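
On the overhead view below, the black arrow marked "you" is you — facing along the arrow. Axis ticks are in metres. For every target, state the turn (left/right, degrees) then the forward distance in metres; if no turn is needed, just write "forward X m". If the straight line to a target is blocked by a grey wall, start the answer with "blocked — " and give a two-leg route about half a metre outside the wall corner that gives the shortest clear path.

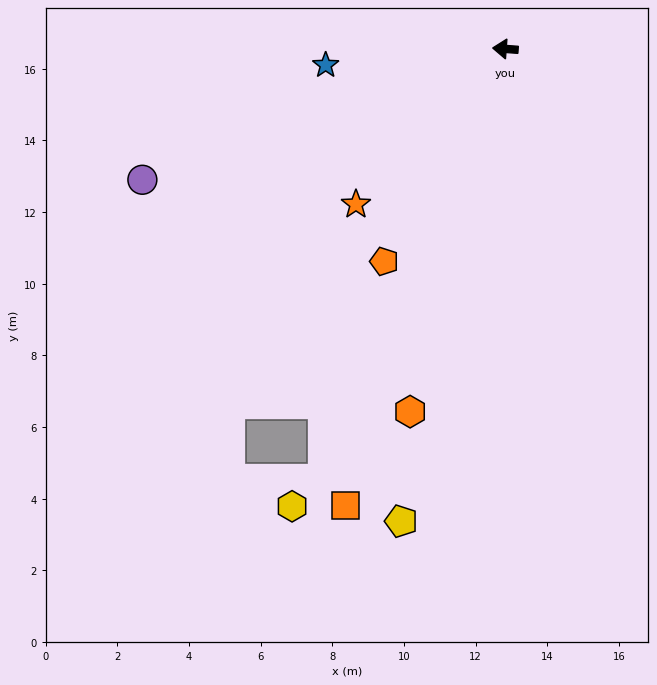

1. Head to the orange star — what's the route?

turn left 50°, forward 6.0 m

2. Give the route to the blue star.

turn left 9°, forward 5.0 m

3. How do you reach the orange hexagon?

turn left 79°, forward 10.5 m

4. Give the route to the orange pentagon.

turn left 64°, forward 6.8 m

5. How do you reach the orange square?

turn left 75°, forward 13.5 m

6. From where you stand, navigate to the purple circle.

turn left 24°, forward 10.8 m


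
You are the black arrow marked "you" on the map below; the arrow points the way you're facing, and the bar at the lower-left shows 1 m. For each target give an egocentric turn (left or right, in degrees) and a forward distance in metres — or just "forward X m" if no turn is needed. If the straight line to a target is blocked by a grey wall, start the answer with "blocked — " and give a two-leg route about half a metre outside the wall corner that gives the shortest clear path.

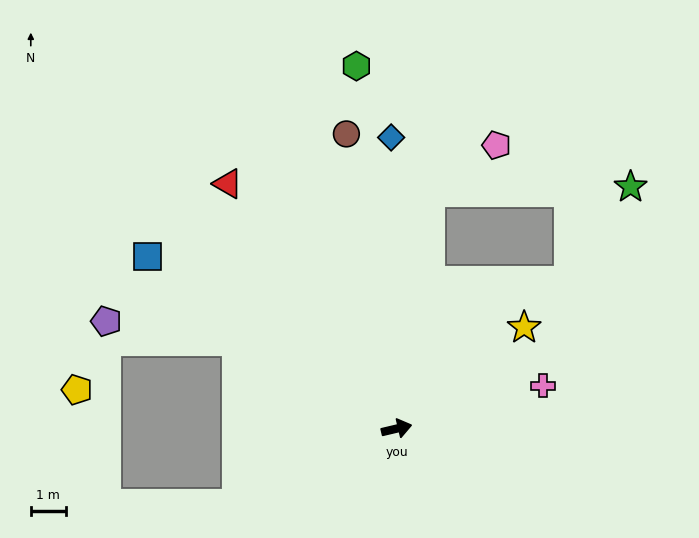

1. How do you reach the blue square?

turn left 132°, forward 8.7 m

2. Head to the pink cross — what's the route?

turn left 3°, forward 4.4 m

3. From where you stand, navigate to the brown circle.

turn left 86°, forward 8.6 m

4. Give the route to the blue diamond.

turn left 78°, forward 8.4 m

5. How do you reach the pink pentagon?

blocked — turn left 68°, forward 6.8 m, then turn right 46°, forward 2.3 m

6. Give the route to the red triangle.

turn left 111°, forward 8.5 m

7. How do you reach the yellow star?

turn left 25°, forward 4.7 m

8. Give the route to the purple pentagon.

blocked — turn left 138°, forward 5.2 m, then turn left 20°, forward 3.8 m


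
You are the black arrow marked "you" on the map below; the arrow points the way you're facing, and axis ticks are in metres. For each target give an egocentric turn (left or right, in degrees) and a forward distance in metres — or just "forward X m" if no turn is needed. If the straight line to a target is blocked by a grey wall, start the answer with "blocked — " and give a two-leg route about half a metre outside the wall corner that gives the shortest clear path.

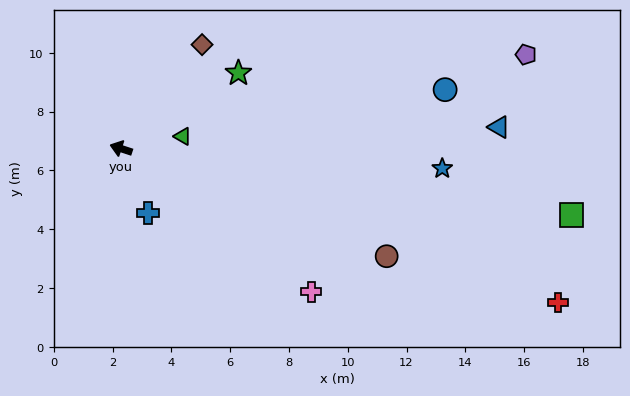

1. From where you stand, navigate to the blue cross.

turn left 131°, forward 2.4 m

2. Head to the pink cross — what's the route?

turn left 161°, forward 8.1 m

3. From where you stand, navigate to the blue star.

turn right 165°, forward 10.9 m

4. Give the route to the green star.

turn right 129°, forward 4.7 m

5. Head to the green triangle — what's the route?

turn right 151°, forward 2.1 m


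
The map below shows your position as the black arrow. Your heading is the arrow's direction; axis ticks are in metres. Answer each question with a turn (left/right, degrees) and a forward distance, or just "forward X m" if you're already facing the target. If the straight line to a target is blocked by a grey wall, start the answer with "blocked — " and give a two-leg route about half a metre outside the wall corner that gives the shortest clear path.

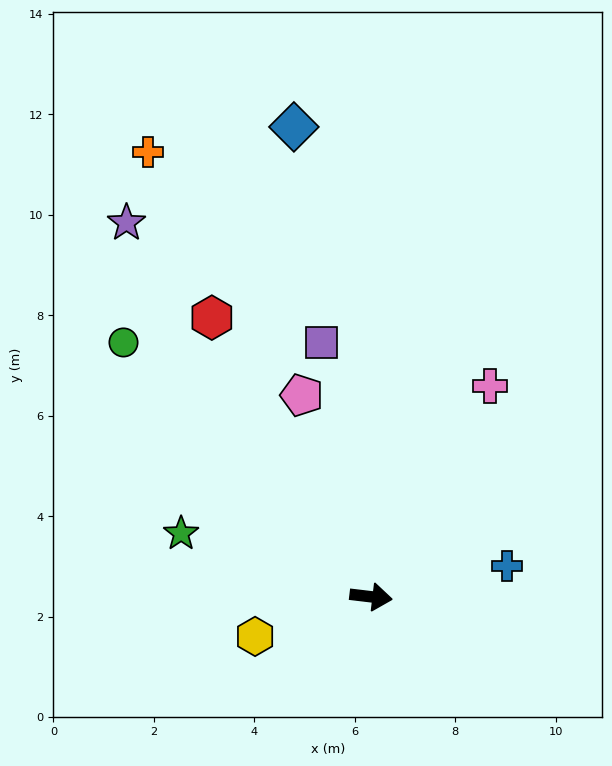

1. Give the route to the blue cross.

turn left 20°, forward 2.8 m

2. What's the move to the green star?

turn left 168°, forward 4.0 m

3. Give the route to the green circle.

turn left 141°, forward 7.1 m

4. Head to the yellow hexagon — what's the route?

turn right 154°, forward 2.4 m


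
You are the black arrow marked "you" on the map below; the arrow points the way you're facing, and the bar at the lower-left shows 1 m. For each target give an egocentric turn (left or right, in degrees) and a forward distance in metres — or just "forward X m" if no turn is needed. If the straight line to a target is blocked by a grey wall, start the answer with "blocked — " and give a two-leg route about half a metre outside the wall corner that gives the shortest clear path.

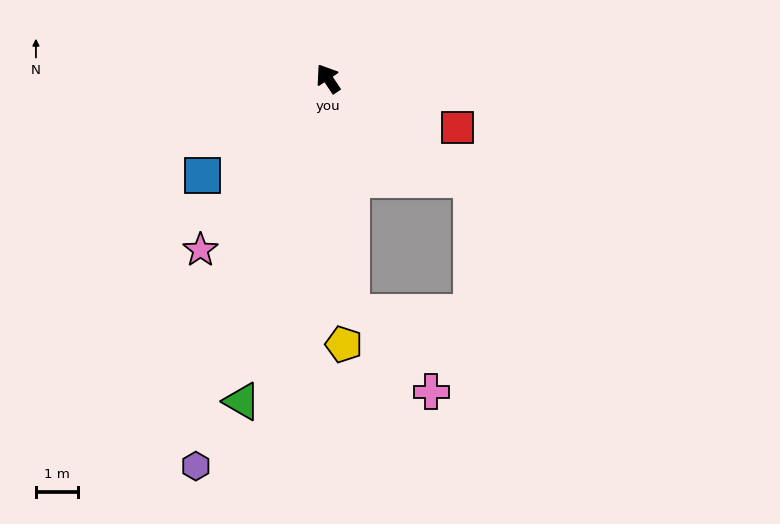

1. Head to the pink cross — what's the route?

blocked — turn left 152°, forward 5.6 m, then turn left 39°, forward 2.7 m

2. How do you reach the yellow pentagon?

turn left 150°, forward 6.3 m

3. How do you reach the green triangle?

turn left 131°, forward 7.9 m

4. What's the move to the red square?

turn right 145°, forward 3.3 m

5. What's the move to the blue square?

turn left 94°, forward 3.8 m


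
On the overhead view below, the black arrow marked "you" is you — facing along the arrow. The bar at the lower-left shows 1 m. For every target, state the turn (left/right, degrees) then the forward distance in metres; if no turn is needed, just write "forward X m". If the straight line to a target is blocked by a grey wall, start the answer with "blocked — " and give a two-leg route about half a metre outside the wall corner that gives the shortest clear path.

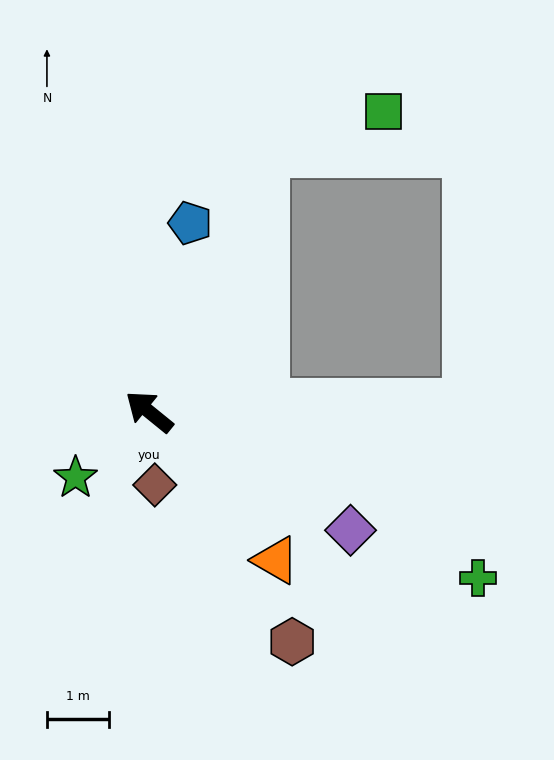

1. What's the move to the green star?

turn left 81°, forward 1.6 m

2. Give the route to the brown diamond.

turn left 133°, forward 1.2 m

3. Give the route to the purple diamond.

turn right 171°, forward 3.8 m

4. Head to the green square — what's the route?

blocked — turn right 75°, forward 4.6 m, then turn right 48°, forward 2.1 m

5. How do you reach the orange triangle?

turn left 170°, forward 3.2 m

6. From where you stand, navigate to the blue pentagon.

turn right 63°, forward 3.1 m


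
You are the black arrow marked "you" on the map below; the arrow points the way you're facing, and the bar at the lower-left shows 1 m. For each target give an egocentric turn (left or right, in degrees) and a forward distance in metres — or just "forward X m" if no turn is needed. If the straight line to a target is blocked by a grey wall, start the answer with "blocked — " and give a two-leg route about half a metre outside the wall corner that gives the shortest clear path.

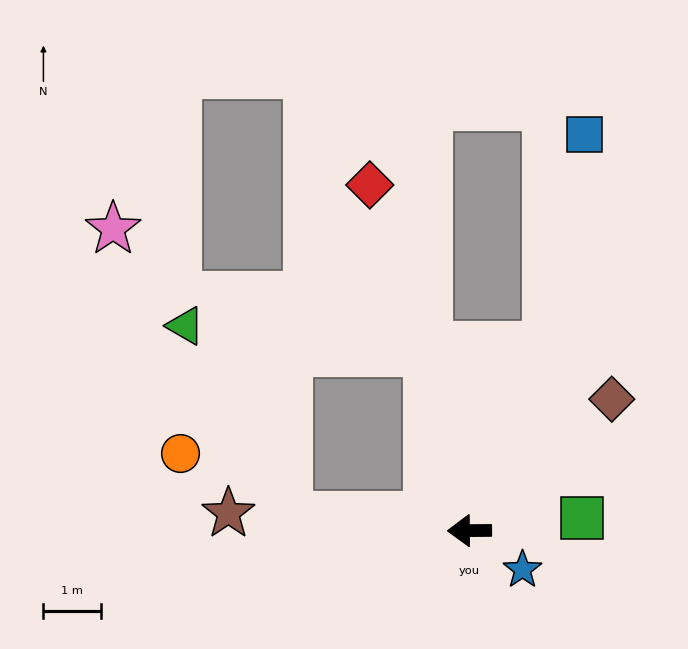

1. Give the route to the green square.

turn right 174°, forward 2.0 m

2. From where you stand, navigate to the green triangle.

blocked — turn right 5°, forward 3.2 m, then turn right 57°, forward 3.8 m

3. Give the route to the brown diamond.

turn right 138°, forward 3.4 m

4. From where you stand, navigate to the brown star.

turn right 5°, forward 4.2 m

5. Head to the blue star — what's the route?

turn left 143°, forward 1.2 m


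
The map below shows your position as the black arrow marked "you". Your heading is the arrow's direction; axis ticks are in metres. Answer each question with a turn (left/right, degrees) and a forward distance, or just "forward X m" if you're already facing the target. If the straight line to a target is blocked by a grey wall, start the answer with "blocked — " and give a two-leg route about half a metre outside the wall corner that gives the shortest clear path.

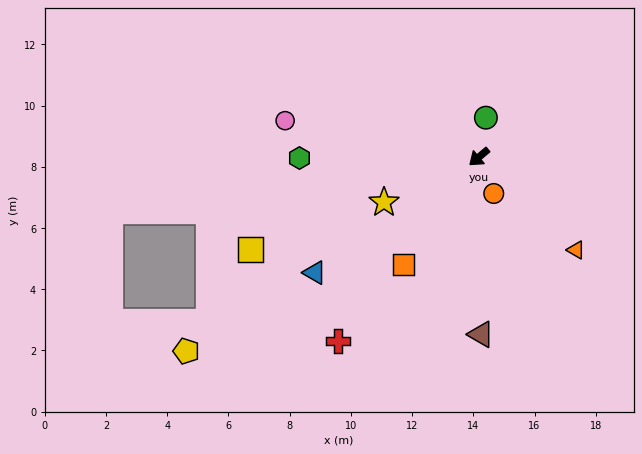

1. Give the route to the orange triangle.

turn left 96°, forward 4.4 m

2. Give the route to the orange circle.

turn left 72°, forward 1.3 m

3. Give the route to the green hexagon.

turn right 40°, forward 5.9 m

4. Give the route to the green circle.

turn right 140°, forward 1.3 m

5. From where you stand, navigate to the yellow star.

turn right 15°, forward 3.4 m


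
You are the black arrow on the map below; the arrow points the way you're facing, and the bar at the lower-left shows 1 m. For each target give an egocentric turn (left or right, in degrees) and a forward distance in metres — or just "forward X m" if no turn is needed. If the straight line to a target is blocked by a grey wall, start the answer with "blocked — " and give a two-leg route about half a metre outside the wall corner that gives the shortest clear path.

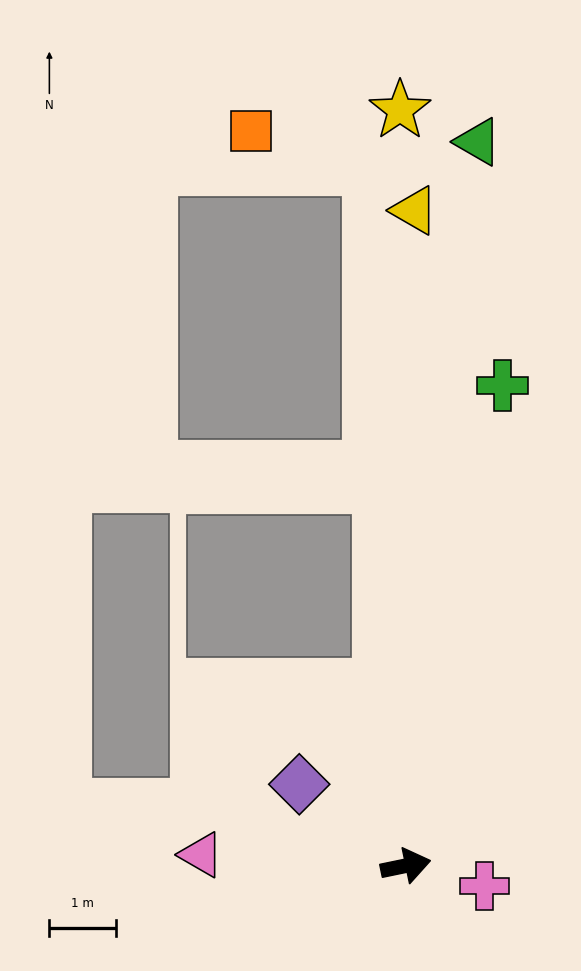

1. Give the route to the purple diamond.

turn left 131°, forward 2.0 m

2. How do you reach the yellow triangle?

turn left 78°, forward 9.9 m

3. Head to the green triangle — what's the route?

turn left 73°, forward 10.9 m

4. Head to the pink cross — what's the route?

turn right 26°, forward 1.2 m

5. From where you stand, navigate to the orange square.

blocked — turn left 81°, forward 10.5 m, then turn left 70°, forward 1.9 m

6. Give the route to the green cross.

turn left 67°, forward 7.4 m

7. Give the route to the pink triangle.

turn left 165°, forward 3.1 m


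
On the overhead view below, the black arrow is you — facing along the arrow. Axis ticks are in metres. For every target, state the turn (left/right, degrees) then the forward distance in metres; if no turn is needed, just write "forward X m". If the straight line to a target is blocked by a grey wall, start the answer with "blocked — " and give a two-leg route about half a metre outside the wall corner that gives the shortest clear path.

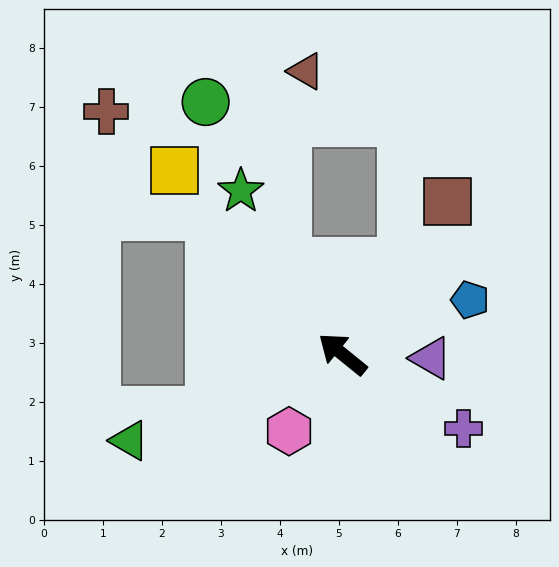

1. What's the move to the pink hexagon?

turn left 94°, forward 1.6 m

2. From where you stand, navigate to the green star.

turn right 19°, forward 3.3 m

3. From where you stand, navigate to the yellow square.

turn right 8°, forward 4.2 m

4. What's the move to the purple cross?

turn right 173°, forward 2.4 m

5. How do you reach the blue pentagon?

turn right 118°, forward 2.4 m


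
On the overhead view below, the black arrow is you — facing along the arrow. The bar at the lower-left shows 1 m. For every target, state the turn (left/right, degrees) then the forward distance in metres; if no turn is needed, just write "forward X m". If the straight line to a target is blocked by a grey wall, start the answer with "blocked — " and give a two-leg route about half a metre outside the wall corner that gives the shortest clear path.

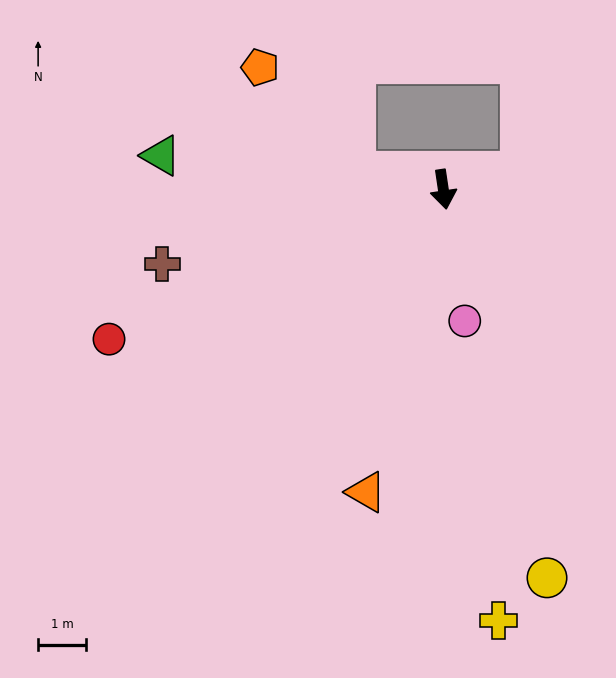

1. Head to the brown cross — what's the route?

turn right 84°, forward 6.1 m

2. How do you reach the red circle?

turn right 74°, forward 7.7 m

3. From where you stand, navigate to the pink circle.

forward 2.8 m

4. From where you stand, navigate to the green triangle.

turn right 105°, forward 5.9 m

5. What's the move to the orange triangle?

turn right 23°, forward 6.5 m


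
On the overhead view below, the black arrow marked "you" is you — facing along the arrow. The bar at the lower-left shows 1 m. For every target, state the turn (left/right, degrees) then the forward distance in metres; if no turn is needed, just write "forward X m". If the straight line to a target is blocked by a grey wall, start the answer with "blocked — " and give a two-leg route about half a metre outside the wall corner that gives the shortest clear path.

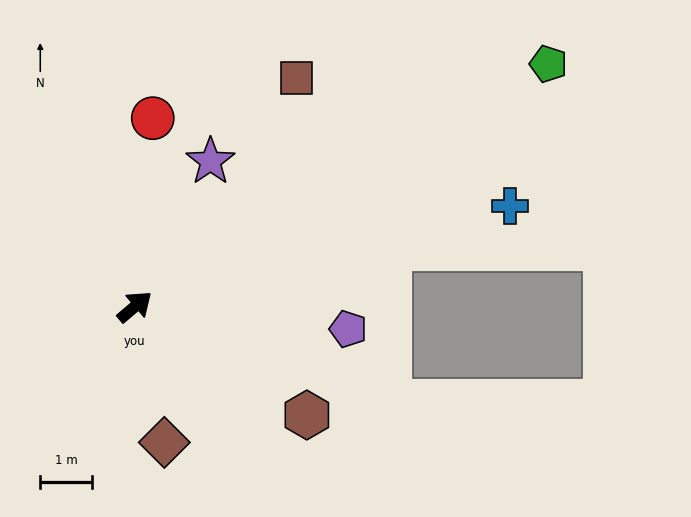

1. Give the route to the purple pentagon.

turn right 46°, forward 4.2 m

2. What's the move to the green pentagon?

turn right 10°, forward 9.3 m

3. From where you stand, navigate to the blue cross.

turn right 25°, forward 7.5 m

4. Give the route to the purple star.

turn left 22°, forward 3.2 m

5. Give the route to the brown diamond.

turn right 118°, forward 2.7 m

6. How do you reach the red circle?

turn left 44°, forward 3.7 m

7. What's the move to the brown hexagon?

turn right 73°, forward 3.9 m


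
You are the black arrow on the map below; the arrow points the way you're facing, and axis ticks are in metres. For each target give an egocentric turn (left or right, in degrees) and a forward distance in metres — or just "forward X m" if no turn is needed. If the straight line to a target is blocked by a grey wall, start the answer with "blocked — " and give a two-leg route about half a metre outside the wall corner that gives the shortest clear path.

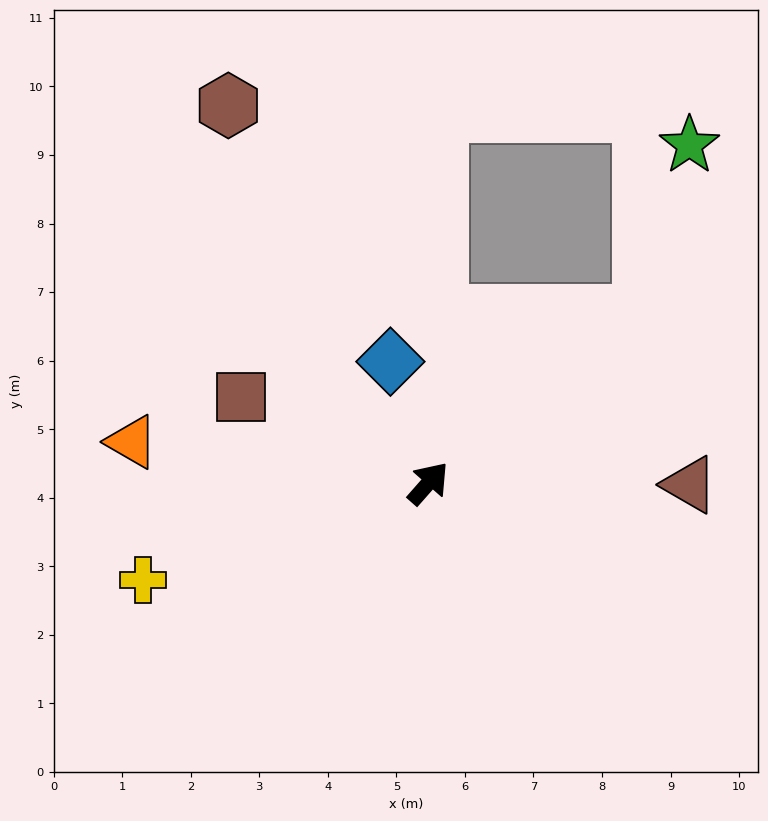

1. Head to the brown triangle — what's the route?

turn right 49°, forward 3.8 m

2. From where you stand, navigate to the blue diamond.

turn left 59°, forward 1.9 m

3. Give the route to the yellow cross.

turn left 150°, forward 4.4 m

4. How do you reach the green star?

blocked — turn right 10°, forward 4.0 m, then turn left 35°, forward 2.6 m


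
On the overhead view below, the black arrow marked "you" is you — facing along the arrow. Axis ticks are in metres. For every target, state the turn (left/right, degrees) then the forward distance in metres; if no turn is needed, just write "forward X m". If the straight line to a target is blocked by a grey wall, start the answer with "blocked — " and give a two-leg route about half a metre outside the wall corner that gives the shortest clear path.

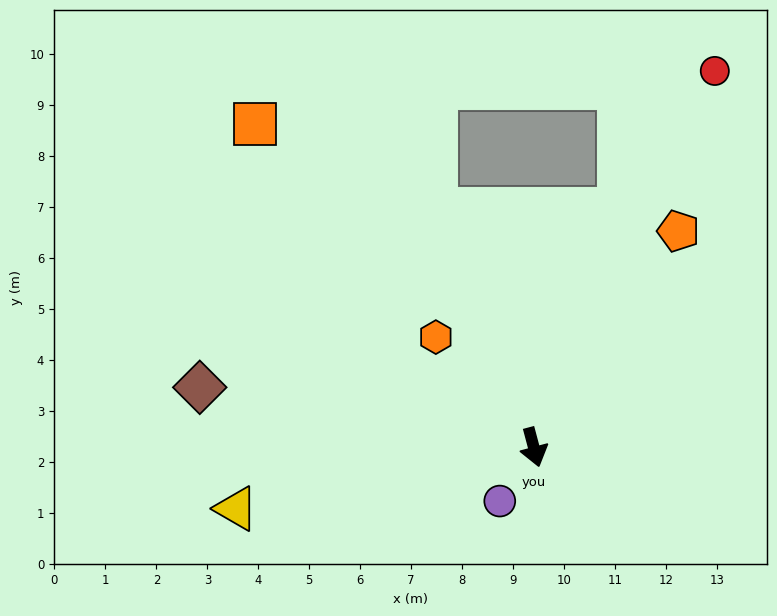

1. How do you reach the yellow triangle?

turn right 93°, forward 6.0 m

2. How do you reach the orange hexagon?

turn right 153°, forward 2.9 m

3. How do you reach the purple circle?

turn right 47°, forward 1.2 m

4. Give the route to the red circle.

turn left 139°, forward 8.2 m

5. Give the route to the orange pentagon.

turn left 131°, forward 5.1 m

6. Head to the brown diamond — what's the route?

turn right 115°, forward 6.7 m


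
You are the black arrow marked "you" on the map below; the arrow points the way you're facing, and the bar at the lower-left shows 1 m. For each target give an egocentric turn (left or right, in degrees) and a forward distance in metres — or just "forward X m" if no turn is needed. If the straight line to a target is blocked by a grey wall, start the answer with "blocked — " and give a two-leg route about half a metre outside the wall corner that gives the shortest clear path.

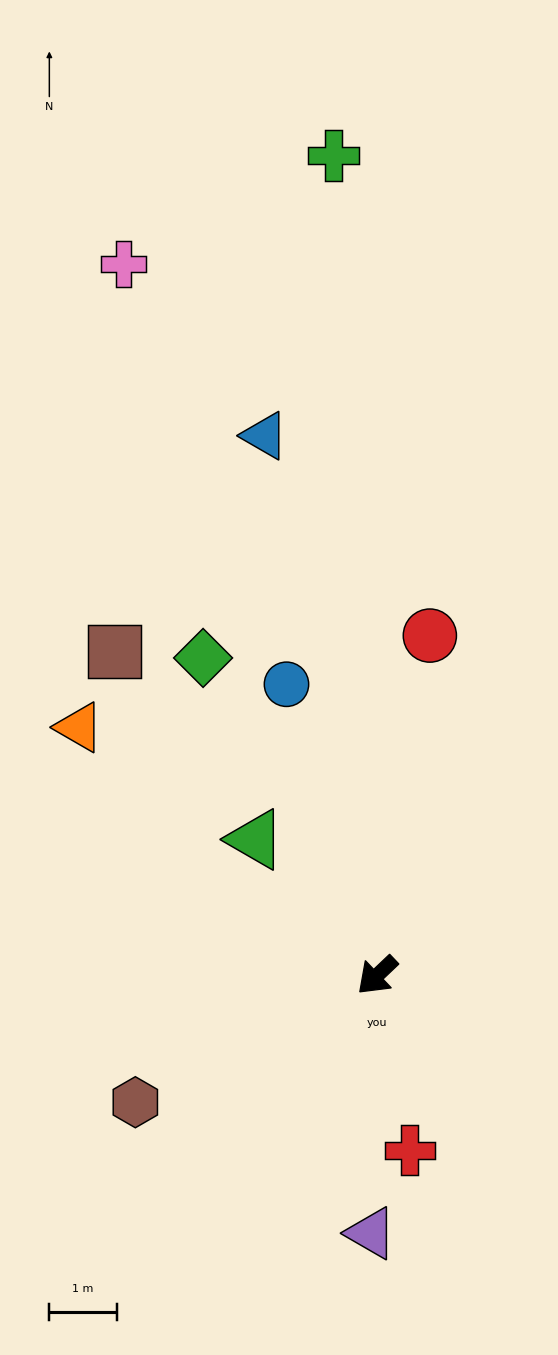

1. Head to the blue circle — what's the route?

turn right 116°, forward 4.5 m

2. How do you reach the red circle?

turn right 142°, forward 5.1 m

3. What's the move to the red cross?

turn left 57°, forward 2.6 m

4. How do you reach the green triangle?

turn right 92°, forward 2.7 m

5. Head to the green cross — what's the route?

turn right 131°, forward 12.2 m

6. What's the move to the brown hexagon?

turn right 16°, forward 4.1 m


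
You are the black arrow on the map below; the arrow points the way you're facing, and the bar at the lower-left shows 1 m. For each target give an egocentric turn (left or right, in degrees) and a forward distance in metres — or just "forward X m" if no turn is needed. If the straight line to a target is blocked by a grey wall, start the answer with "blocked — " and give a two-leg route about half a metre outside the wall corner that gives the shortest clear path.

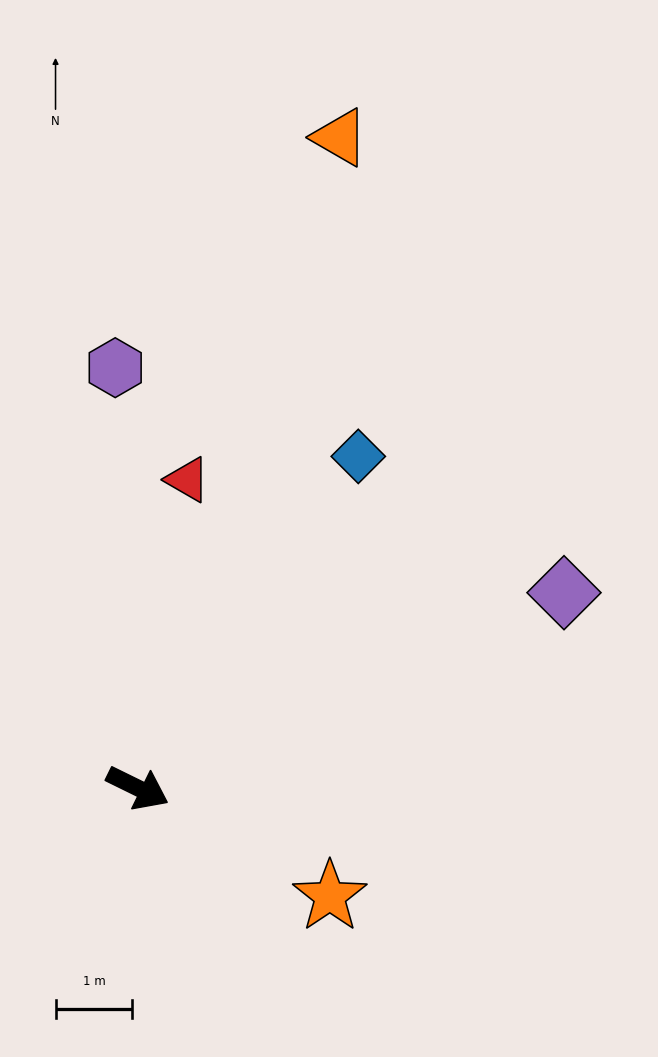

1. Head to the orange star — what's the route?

turn right 3°, forward 2.9 m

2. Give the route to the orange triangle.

turn left 99°, forward 8.9 m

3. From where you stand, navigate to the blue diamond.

turn left 83°, forward 5.2 m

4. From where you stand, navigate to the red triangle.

turn left 107°, forward 4.1 m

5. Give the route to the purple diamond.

turn left 51°, forward 6.1 m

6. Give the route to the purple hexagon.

turn left 119°, forward 5.5 m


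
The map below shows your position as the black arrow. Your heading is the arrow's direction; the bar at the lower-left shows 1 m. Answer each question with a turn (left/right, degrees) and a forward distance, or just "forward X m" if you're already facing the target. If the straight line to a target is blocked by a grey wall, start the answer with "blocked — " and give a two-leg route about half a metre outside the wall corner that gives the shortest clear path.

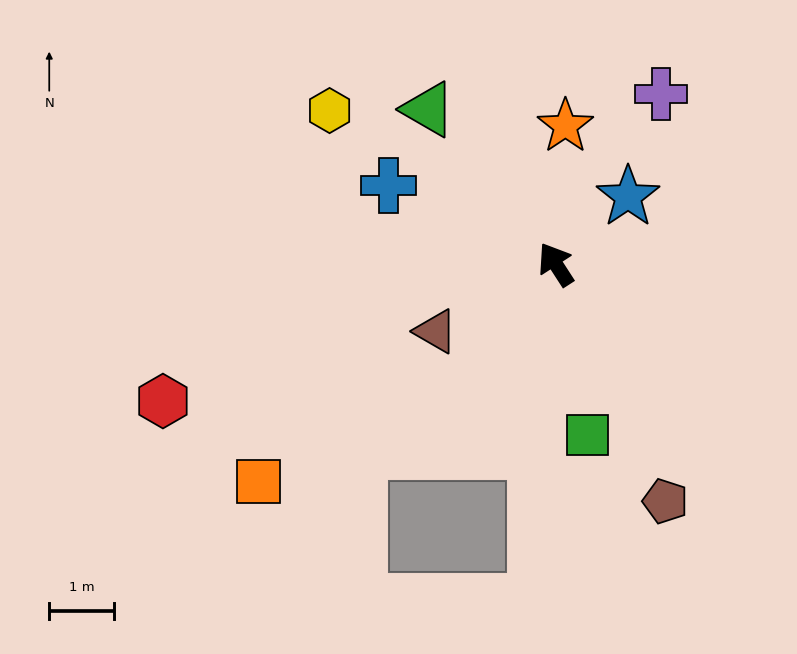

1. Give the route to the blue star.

turn right 80°, forward 1.5 m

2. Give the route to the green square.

turn left 158°, forward 2.7 m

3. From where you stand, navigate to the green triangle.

turn left 7°, forward 3.1 m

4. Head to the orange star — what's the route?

turn right 37°, forward 2.1 m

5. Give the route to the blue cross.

turn left 32°, forward 2.9 m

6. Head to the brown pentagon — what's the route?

turn left 172°, forward 4.1 m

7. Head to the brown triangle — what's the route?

turn left 86°, forward 2.1 m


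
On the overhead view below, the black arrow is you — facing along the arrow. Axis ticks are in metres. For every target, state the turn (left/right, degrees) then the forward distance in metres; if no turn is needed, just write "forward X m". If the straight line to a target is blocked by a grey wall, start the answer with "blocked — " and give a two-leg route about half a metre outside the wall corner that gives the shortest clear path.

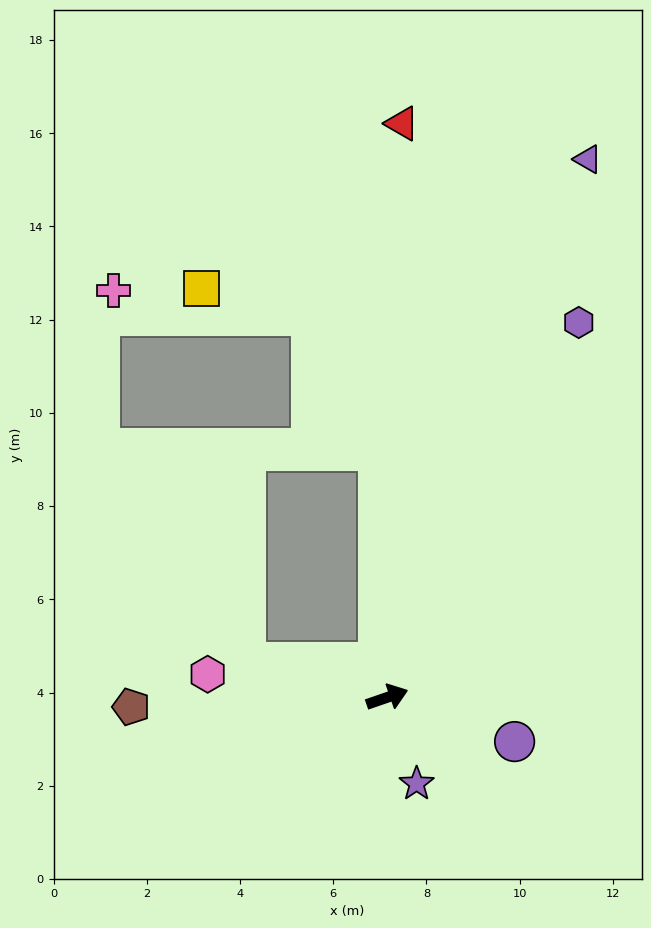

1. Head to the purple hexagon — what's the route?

turn left 44°, forward 9.0 m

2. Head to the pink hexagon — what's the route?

turn left 154°, forward 3.9 m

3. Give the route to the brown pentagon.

turn left 163°, forward 5.5 m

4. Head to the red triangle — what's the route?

turn left 69°, forward 12.3 m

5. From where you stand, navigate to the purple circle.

turn right 38°, forward 2.9 m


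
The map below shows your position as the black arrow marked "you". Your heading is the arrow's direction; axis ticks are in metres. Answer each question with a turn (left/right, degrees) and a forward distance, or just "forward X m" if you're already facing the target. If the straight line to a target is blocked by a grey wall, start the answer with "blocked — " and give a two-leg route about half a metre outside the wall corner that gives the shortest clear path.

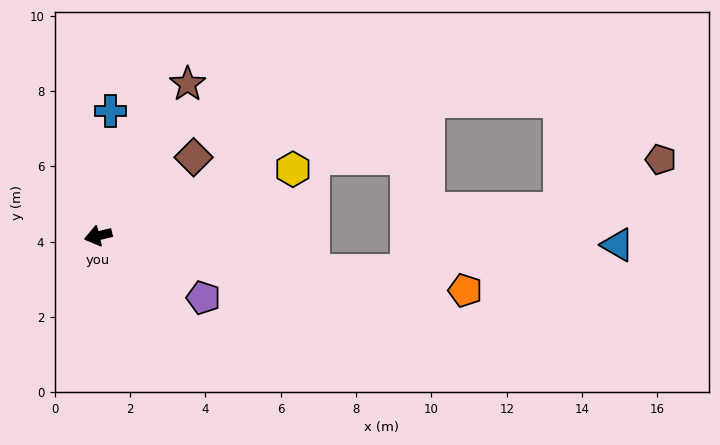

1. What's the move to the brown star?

turn right 134°, forward 4.7 m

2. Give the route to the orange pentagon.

turn left 158°, forward 9.8 m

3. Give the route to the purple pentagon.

turn left 136°, forward 3.2 m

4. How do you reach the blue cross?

turn right 109°, forward 3.3 m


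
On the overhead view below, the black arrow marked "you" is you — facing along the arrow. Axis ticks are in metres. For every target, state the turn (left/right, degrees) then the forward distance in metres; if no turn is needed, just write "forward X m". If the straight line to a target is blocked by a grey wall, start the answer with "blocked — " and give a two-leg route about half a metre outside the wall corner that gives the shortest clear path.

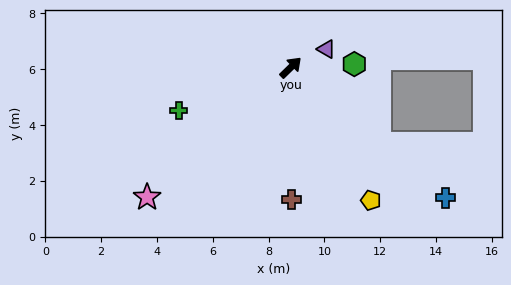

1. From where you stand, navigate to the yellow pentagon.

turn right 103°, forward 5.6 m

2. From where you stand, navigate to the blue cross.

turn right 84°, forward 7.2 m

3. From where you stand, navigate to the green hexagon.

turn right 41°, forward 2.3 m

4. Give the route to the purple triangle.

turn right 17°, forward 1.4 m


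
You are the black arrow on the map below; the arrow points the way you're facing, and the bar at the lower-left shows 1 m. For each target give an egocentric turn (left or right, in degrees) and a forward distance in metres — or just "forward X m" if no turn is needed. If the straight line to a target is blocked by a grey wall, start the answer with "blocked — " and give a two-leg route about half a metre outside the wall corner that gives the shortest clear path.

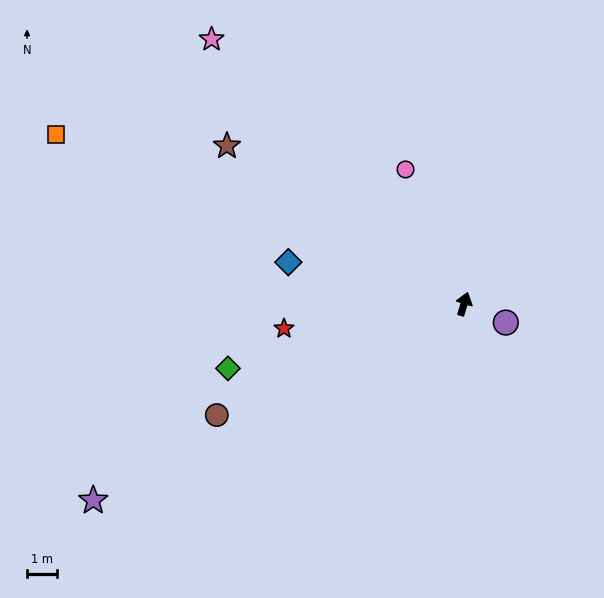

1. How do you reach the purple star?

turn left 135°, forward 14.1 m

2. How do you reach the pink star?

turn left 61°, forward 12.3 m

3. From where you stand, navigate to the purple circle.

turn right 97°, forward 1.5 m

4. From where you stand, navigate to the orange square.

turn left 85°, forward 14.9 m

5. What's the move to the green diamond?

turn left 122°, forward 8.2 m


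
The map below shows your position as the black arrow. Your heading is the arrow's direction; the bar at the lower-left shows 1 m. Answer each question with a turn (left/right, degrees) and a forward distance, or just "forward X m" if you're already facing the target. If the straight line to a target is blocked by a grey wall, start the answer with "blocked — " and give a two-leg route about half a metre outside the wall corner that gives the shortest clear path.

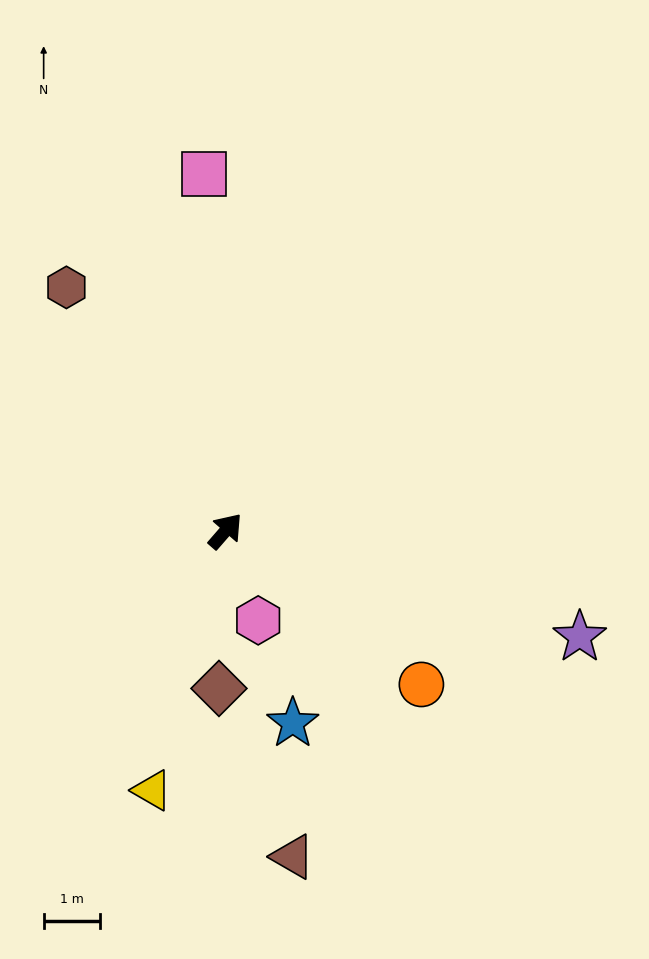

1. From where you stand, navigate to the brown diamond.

turn right 141°, forward 2.8 m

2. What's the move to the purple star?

turn right 66°, forward 6.6 m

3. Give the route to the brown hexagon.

turn left 74°, forward 5.2 m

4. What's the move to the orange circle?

turn right 87°, forward 4.4 m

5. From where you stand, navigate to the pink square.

turn left 44°, forward 6.4 m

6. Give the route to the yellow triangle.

turn right 155°, forward 4.8 m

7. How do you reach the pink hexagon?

turn right 119°, forward 1.7 m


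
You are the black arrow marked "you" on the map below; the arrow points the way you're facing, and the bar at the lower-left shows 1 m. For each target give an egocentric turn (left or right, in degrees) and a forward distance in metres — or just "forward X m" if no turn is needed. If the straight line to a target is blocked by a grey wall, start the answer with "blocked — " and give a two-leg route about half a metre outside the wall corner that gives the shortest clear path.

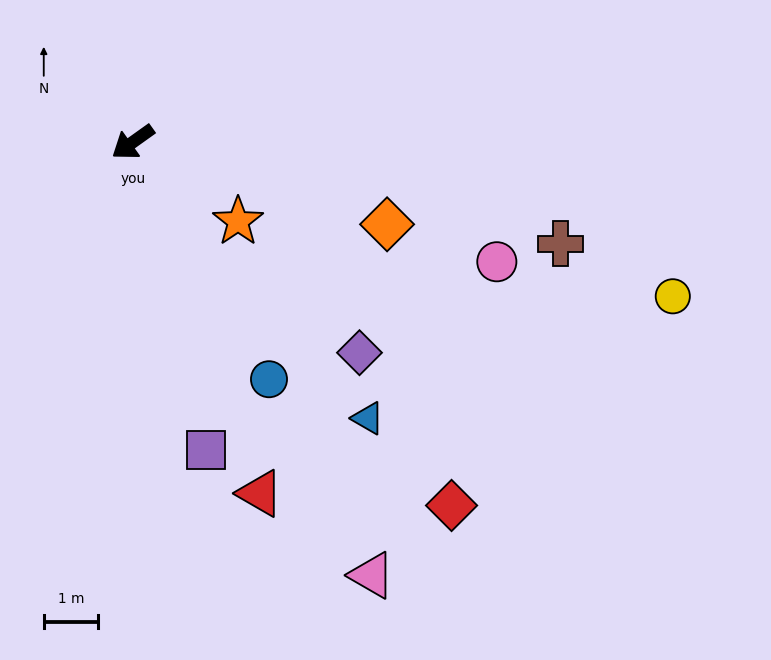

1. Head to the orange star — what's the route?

turn left 108°, forward 2.4 m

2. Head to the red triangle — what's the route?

turn left 74°, forward 6.8 m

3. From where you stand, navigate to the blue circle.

turn left 84°, forward 5.0 m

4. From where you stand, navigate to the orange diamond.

turn left 127°, forward 4.9 m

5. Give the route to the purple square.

turn left 68°, forward 5.8 m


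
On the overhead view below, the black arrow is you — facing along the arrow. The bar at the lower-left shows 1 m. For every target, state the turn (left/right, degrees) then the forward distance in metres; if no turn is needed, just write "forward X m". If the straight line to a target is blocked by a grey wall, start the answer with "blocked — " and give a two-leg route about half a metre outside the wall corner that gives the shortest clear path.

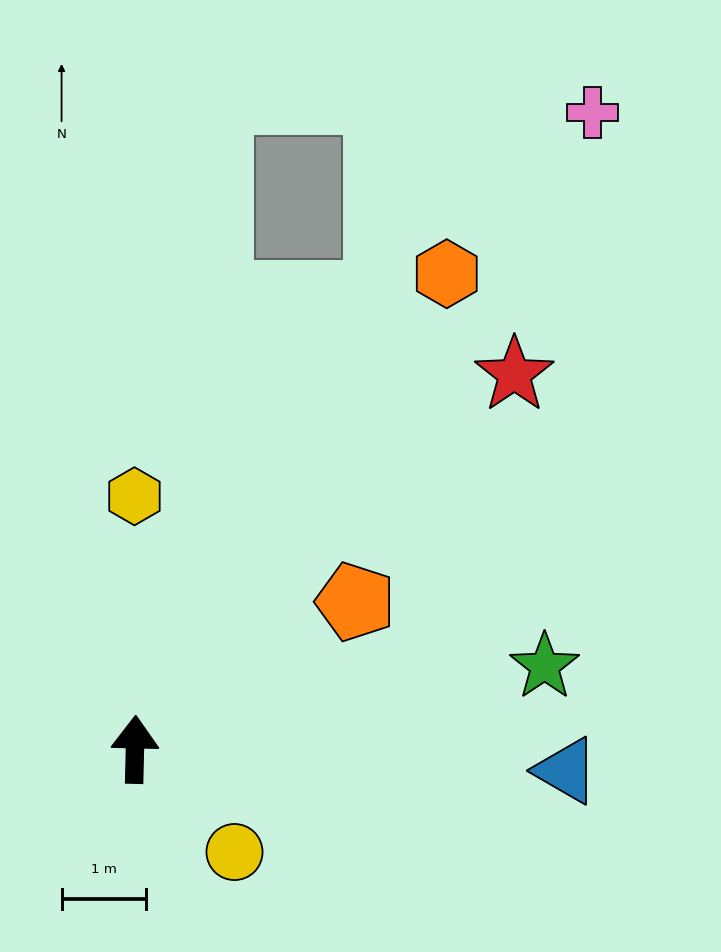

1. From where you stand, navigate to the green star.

turn right 77°, forward 4.9 m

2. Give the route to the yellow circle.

turn right 135°, forward 1.7 m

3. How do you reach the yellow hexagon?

forward 3.0 m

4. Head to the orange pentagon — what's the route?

turn right 55°, forward 3.1 m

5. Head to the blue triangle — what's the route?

turn right 91°, forward 5.1 m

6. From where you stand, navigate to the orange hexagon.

turn right 32°, forward 6.7 m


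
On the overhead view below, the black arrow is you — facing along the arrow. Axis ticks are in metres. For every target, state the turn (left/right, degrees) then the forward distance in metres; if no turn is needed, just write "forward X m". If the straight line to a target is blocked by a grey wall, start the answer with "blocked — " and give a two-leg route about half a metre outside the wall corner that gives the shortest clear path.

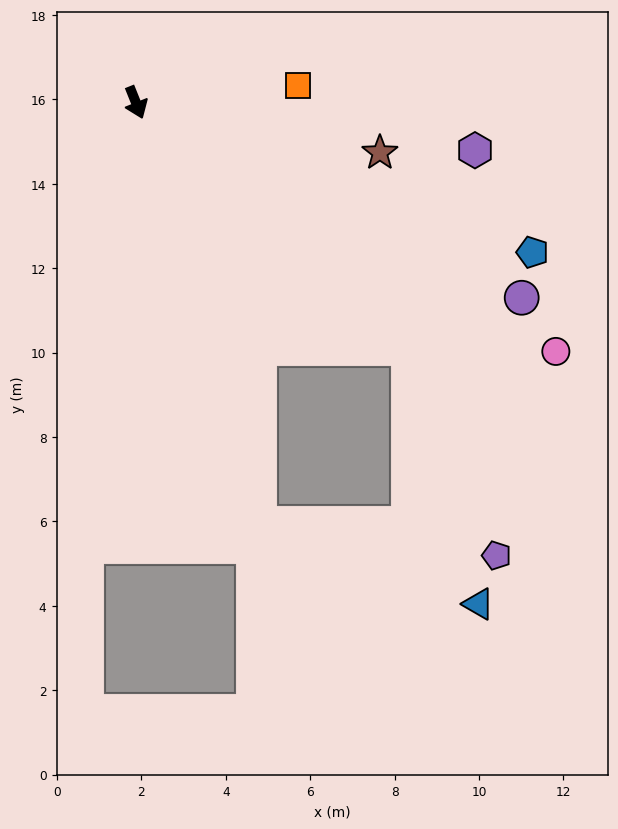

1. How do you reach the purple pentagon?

blocked — turn left 26°, forward 8.7 m, then turn right 25°, forward 5.3 m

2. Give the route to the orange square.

turn left 74°, forward 3.9 m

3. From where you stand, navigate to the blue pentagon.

turn left 47°, forward 10.0 m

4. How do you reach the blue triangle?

blocked — turn left 26°, forward 8.7 m, then turn right 33°, forward 6.3 m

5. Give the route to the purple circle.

turn left 41°, forward 10.2 m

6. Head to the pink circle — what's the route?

turn left 37°, forward 11.6 m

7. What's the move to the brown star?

turn left 57°, forward 5.9 m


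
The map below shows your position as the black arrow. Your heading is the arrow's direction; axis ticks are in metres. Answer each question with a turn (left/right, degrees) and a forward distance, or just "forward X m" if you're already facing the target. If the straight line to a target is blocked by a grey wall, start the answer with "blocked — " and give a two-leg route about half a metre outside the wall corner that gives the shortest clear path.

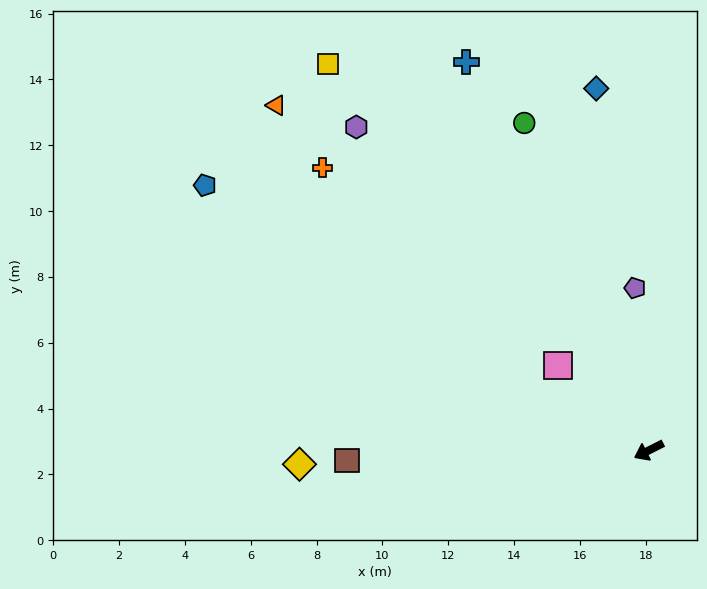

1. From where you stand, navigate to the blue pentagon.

turn right 58°, forward 15.7 m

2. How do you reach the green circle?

turn right 96°, forward 10.6 m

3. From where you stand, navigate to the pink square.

turn right 70°, forward 3.8 m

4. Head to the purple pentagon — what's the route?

turn right 112°, forward 5.0 m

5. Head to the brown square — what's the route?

turn right 25°, forward 9.2 m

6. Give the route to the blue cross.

turn right 92°, forward 13.0 m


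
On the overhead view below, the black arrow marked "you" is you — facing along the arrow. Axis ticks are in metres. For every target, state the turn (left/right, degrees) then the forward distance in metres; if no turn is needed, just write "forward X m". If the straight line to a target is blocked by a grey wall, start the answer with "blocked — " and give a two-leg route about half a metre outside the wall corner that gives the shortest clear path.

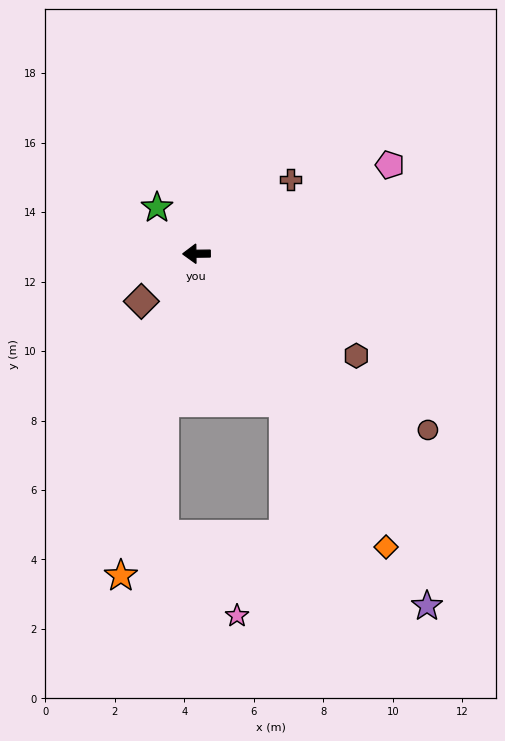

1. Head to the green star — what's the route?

turn right 50°, forward 1.7 m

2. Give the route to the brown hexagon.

turn left 147°, forward 5.5 m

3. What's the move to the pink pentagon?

turn right 156°, forward 6.1 m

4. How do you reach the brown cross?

turn right 142°, forward 3.5 m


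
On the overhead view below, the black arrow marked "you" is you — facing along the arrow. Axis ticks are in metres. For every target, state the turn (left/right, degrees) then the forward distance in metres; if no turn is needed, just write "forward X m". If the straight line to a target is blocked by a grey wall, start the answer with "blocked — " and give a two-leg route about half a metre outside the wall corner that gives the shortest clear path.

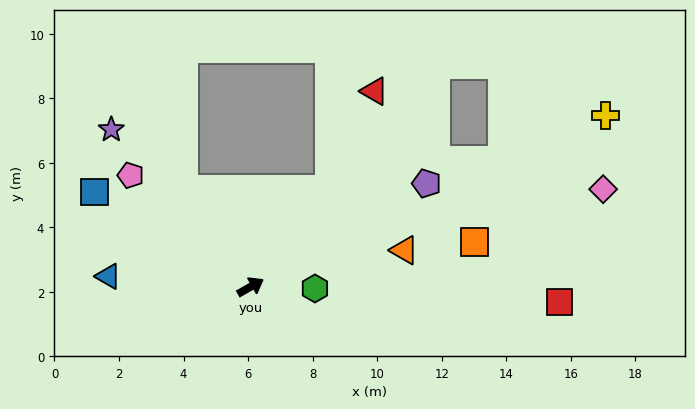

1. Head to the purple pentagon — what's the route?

forward 6.3 m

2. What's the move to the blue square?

turn left 119°, forward 5.7 m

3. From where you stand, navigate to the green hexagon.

turn right 31°, forward 2.0 m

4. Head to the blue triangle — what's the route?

turn left 146°, forward 4.4 m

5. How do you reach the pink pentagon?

turn left 107°, forward 5.1 m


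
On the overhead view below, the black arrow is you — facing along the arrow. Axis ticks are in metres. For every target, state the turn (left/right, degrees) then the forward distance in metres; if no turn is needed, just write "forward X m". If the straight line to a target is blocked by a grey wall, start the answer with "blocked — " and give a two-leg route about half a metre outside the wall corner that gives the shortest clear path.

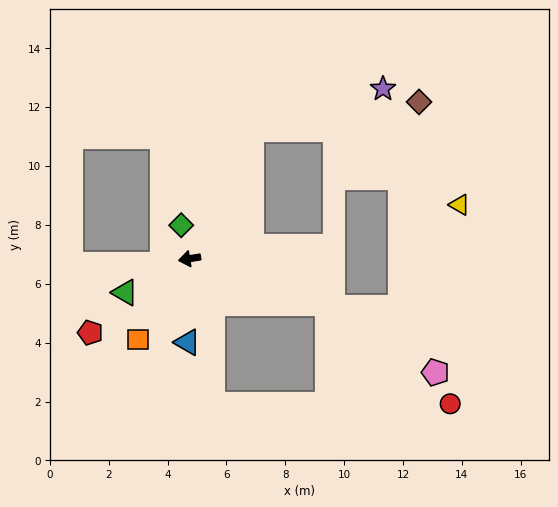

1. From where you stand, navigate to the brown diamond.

blocked — turn right 125°, forward 4.9 m, then turn right 55°, forward 5.8 m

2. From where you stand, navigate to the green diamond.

turn right 85°, forward 1.2 m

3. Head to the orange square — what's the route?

turn left 48°, forward 3.3 m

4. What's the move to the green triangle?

turn left 18°, forward 2.5 m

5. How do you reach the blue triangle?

turn left 79°, forward 2.8 m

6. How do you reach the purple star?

blocked — turn right 125°, forward 4.9 m, then turn right 47°, forward 4.7 m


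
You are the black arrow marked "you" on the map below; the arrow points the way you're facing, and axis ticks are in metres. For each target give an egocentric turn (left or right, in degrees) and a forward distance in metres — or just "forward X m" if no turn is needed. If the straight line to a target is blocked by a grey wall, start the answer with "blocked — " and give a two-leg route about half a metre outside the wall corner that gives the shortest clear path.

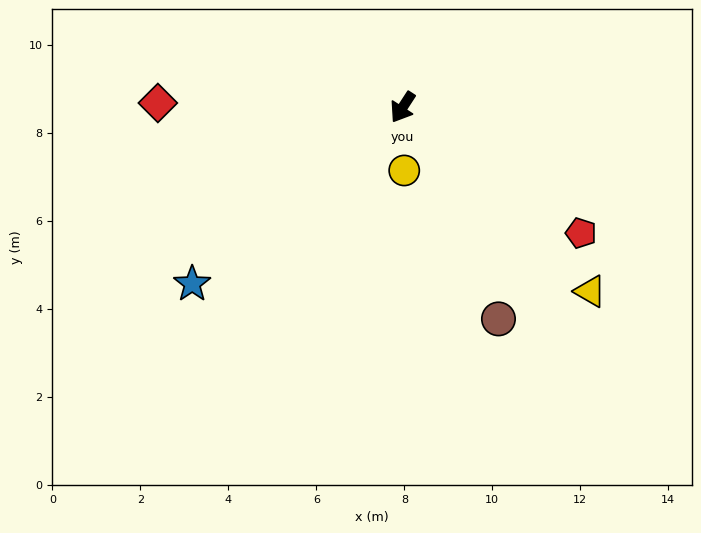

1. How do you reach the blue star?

turn right 17°, forward 6.2 m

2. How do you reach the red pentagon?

turn left 88°, forward 5.0 m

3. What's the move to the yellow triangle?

turn left 79°, forward 6.0 m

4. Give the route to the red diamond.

turn right 58°, forward 5.6 m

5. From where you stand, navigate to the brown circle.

turn left 57°, forward 5.3 m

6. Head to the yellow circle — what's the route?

turn left 34°, forward 1.4 m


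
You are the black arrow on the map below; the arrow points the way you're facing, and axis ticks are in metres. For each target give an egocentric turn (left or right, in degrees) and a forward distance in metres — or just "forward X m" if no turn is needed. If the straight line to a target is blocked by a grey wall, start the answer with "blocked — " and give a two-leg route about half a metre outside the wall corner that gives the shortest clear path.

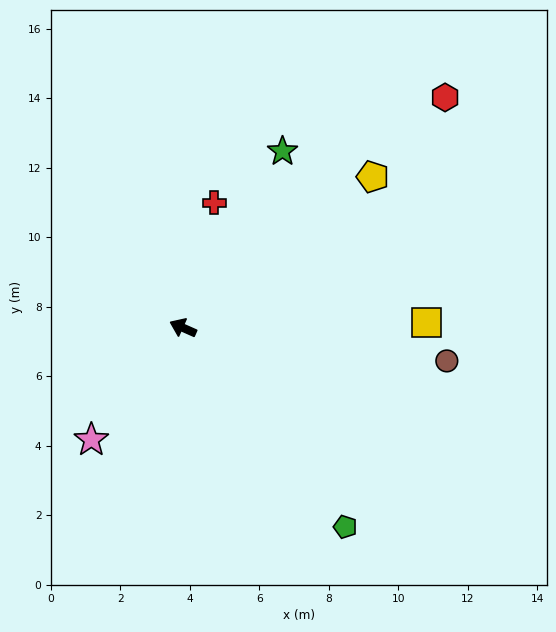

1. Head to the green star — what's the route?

turn right 96°, forward 5.8 m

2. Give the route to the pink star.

turn left 75°, forward 4.2 m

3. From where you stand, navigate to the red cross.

turn right 80°, forward 3.7 m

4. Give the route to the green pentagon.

turn left 153°, forward 7.4 m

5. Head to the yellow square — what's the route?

turn right 155°, forward 7.0 m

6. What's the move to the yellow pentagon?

turn right 118°, forward 7.0 m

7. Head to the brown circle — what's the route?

turn right 163°, forward 7.7 m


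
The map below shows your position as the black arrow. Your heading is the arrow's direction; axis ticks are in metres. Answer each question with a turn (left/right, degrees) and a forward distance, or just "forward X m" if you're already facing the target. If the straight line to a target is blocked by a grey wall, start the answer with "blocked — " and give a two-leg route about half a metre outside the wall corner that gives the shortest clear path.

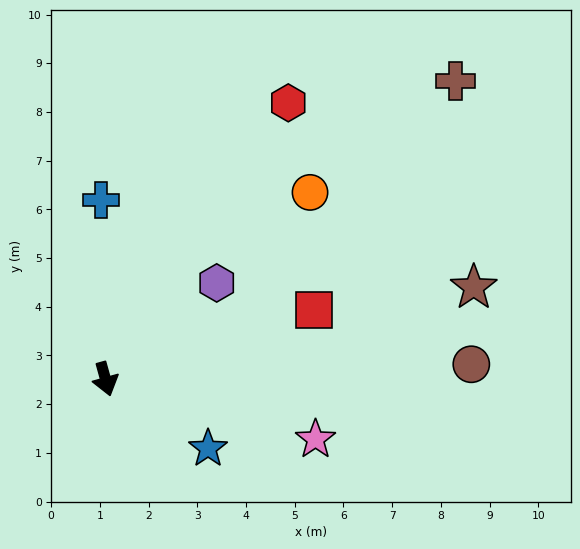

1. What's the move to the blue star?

turn left 40°, forward 2.5 m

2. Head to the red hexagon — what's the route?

turn left 131°, forward 6.8 m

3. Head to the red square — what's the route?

turn left 93°, forward 4.5 m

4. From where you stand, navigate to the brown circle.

turn left 77°, forward 7.5 m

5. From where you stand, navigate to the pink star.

turn left 59°, forward 4.5 m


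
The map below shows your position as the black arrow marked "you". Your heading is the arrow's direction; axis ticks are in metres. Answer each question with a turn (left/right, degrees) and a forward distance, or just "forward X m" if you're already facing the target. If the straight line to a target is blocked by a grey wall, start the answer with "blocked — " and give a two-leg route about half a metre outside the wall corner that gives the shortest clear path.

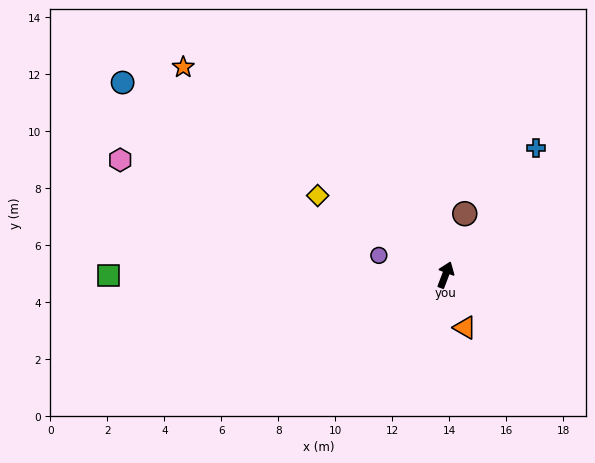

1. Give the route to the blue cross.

turn right 15°, forward 5.5 m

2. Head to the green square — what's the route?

turn left 111°, forward 11.8 m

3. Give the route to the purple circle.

turn left 95°, forward 2.4 m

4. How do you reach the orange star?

turn left 72°, forward 11.7 m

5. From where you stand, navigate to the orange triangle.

turn right 139°, forward 2.0 m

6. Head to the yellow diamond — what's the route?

turn left 79°, forward 5.3 m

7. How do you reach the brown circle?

turn left 3°, forward 2.2 m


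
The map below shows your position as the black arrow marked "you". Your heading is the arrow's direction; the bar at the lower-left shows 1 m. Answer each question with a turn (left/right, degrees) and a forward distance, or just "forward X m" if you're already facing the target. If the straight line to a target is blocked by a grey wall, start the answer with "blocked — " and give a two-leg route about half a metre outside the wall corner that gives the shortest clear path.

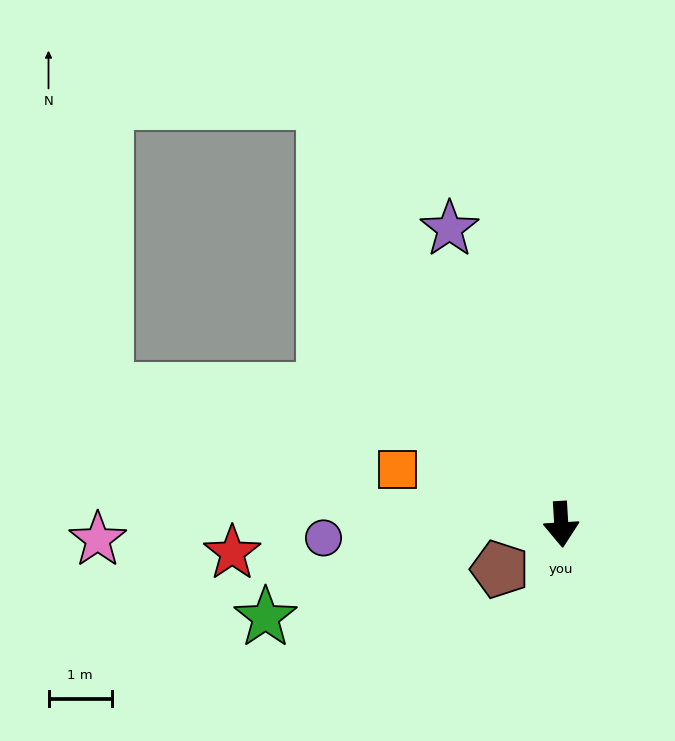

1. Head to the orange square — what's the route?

turn right 112°, forward 2.7 m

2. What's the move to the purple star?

turn right 163°, forward 5.0 m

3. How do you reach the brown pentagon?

turn right 57°, forward 1.2 m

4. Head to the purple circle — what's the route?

turn right 90°, forward 3.8 m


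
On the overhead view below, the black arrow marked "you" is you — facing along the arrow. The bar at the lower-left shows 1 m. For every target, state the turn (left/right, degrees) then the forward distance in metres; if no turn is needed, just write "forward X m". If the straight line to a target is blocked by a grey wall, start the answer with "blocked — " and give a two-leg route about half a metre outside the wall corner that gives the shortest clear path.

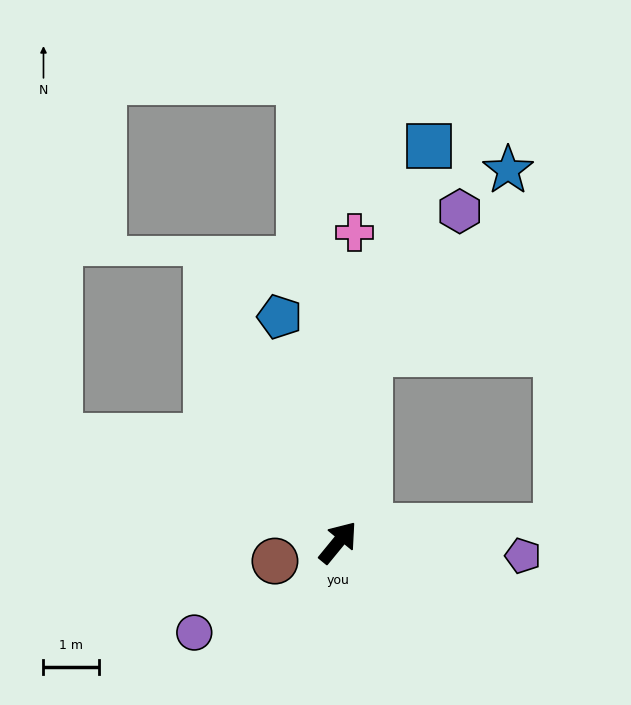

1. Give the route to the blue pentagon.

turn left 54°, forward 4.2 m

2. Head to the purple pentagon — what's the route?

turn right 55°, forward 3.3 m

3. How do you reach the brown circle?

turn left 146°, forward 1.2 m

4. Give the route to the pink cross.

turn left 36°, forward 5.6 m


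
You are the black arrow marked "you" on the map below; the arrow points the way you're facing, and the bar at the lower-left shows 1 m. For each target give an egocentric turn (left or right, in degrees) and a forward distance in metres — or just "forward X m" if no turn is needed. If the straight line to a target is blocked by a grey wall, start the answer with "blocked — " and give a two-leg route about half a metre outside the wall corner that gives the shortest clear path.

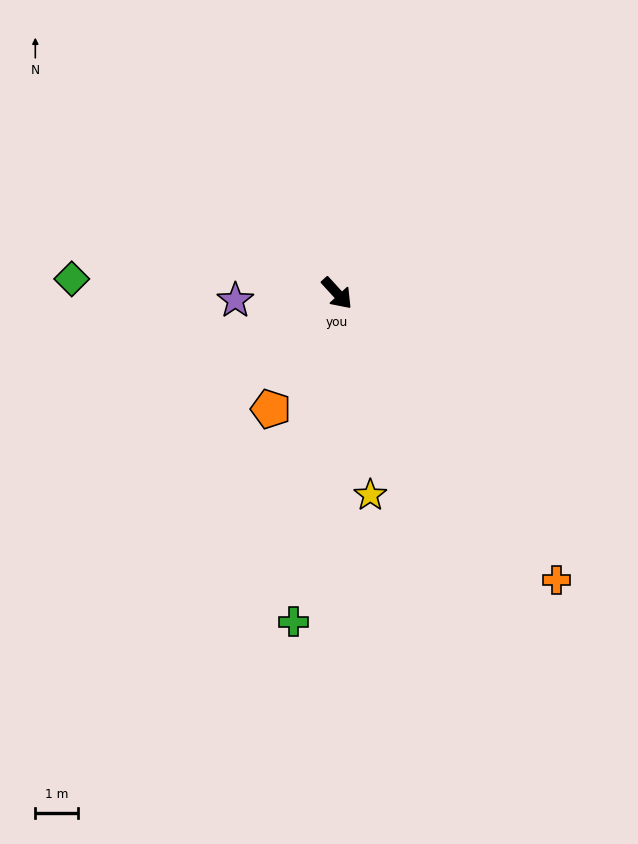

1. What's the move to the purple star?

turn right 128°, forward 2.4 m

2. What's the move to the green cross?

turn right 50°, forward 7.8 m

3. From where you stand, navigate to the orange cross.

turn right 5°, forward 8.5 m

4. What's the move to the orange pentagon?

turn right 72°, forward 3.1 m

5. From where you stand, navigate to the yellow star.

turn right 33°, forward 4.8 m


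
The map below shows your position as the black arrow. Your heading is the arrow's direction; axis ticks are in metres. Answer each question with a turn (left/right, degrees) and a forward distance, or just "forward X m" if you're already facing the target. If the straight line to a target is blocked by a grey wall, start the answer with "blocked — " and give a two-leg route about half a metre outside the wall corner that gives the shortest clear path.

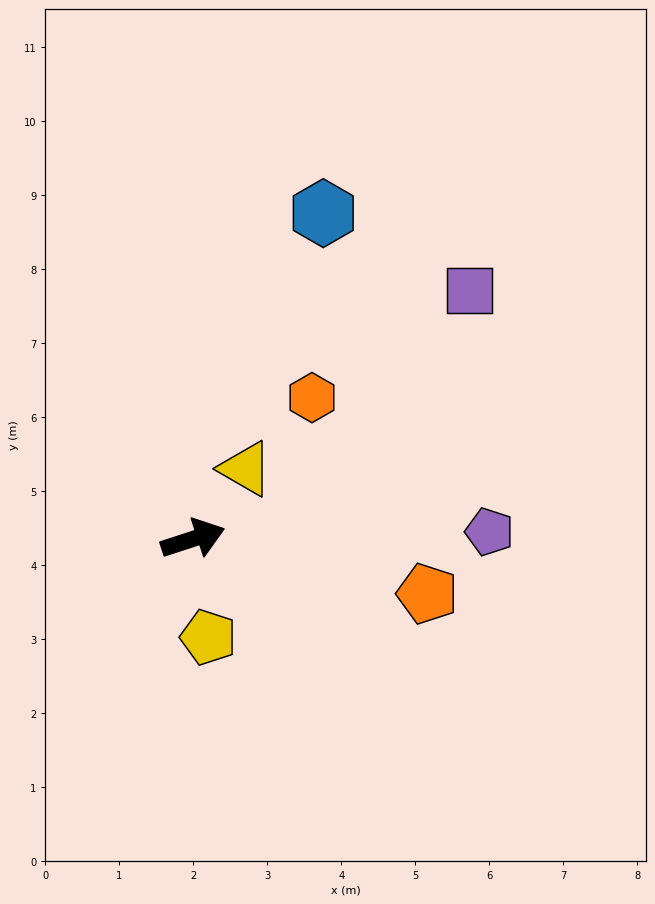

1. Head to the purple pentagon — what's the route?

turn right 17°, forward 4.0 m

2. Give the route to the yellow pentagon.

turn right 99°, forward 1.3 m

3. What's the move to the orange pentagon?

turn right 31°, forward 3.3 m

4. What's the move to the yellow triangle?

turn left 35°, forward 1.2 m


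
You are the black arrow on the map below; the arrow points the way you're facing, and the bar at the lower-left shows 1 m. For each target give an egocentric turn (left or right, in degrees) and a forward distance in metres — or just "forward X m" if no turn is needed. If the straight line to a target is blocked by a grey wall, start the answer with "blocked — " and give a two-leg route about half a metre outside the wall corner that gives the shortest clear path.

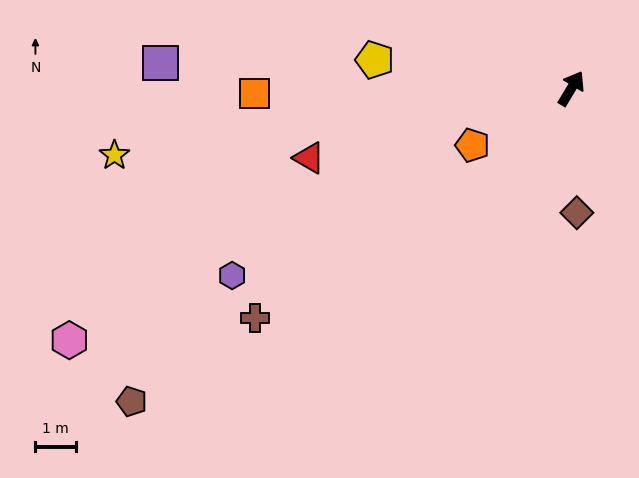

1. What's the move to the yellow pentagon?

turn left 113°, forward 4.9 m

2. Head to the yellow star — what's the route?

turn left 129°, forward 11.4 m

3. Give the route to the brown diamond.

turn right 146°, forward 3.1 m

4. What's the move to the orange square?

turn left 122°, forward 7.8 m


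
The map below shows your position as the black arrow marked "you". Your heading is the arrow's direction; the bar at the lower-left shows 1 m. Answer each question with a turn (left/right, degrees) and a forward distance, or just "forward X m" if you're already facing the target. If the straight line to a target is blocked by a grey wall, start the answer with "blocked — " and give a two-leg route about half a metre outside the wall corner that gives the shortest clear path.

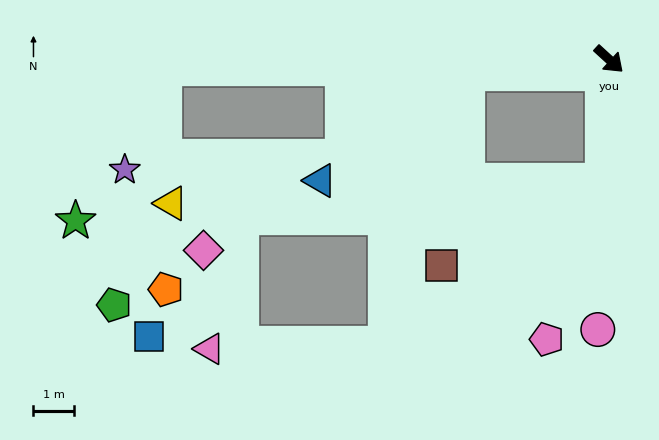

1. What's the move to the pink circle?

turn right 50°, forward 6.6 m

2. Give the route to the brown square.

blocked — turn right 51°, forward 3.0 m, then turn right 59°, forward 4.5 m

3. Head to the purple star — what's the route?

blocked — turn right 136°, forward 10.9 m, then turn left 67°, forward 2.7 m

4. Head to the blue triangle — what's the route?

blocked — turn right 132°, forward 3.5 m, then turn left 30°, forward 4.5 m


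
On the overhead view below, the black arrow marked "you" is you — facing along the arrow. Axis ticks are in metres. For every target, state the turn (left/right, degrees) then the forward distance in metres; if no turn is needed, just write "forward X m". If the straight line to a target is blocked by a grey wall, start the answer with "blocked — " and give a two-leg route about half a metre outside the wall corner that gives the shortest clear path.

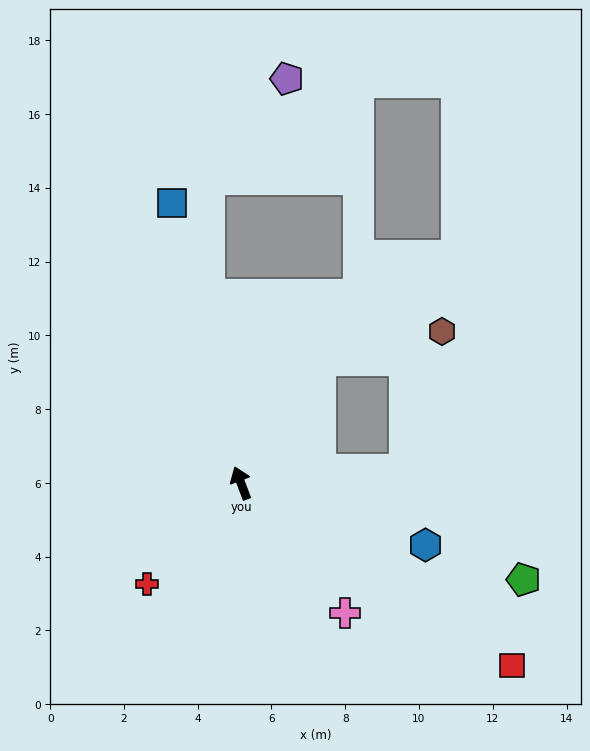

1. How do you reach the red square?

turn right 145°, forward 8.9 m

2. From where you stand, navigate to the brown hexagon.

blocked — turn right 54°, forward 4.0 m, then turn right 43°, forward 3.4 m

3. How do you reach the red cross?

turn left 116°, forward 3.7 m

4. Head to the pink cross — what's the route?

turn right 162°, forward 4.5 m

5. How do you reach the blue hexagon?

turn right 129°, forward 5.3 m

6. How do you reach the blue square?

turn right 7°, forward 7.8 m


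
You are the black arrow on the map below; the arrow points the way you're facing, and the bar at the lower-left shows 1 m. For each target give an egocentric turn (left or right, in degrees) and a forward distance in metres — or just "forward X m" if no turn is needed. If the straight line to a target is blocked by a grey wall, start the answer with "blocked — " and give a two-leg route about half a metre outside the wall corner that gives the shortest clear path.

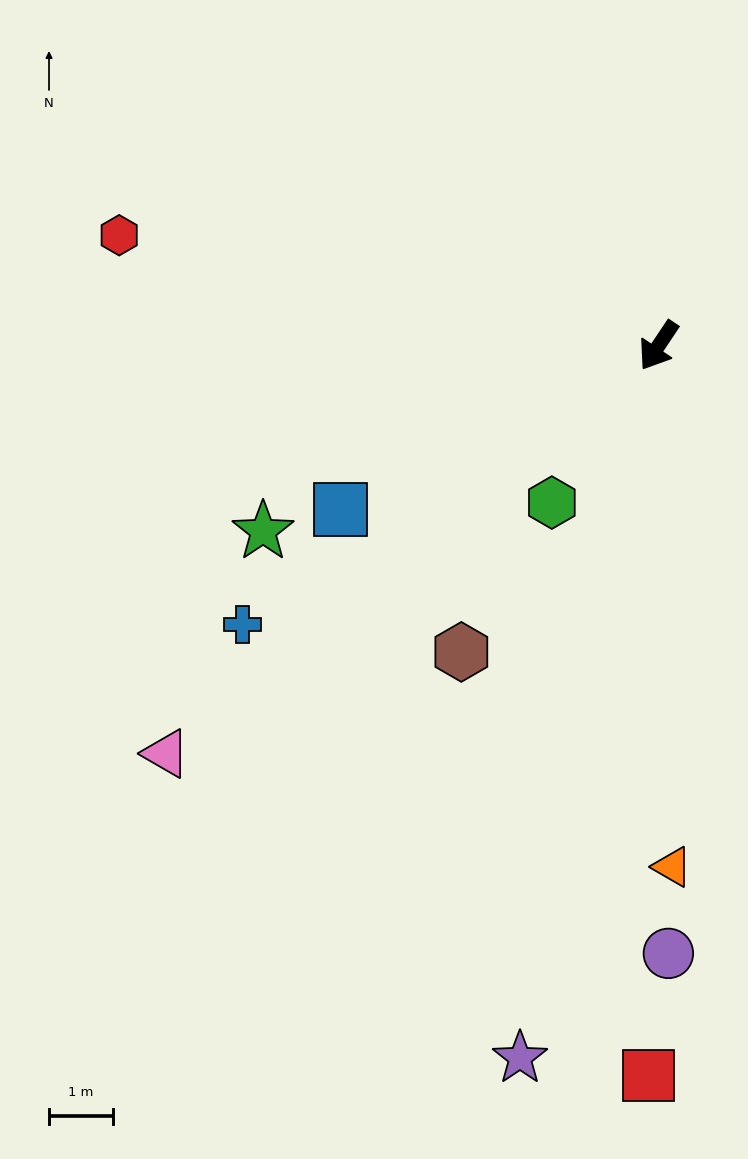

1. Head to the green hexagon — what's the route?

forward 3.0 m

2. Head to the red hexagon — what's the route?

turn right 68°, forward 8.6 m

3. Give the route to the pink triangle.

turn right 17°, forward 10.0 m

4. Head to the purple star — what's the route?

turn left 23°, forward 11.3 m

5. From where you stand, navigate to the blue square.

turn right 29°, forward 5.6 m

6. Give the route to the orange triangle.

turn left 35°, forward 8.1 m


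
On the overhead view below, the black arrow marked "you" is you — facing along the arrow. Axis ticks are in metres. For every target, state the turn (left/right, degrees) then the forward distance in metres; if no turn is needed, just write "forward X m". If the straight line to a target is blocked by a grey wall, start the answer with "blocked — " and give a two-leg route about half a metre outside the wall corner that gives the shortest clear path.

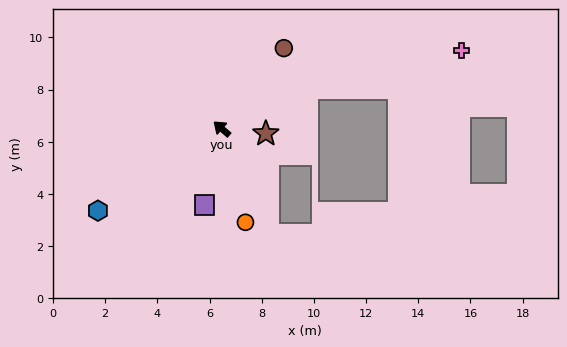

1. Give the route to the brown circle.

turn right 87°, forward 3.9 m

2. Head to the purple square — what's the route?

turn left 118°, forward 3.0 m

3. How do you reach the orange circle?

turn left 145°, forward 3.7 m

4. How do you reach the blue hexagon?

turn left 75°, forward 5.7 m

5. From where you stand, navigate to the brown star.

turn right 145°, forward 1.7 m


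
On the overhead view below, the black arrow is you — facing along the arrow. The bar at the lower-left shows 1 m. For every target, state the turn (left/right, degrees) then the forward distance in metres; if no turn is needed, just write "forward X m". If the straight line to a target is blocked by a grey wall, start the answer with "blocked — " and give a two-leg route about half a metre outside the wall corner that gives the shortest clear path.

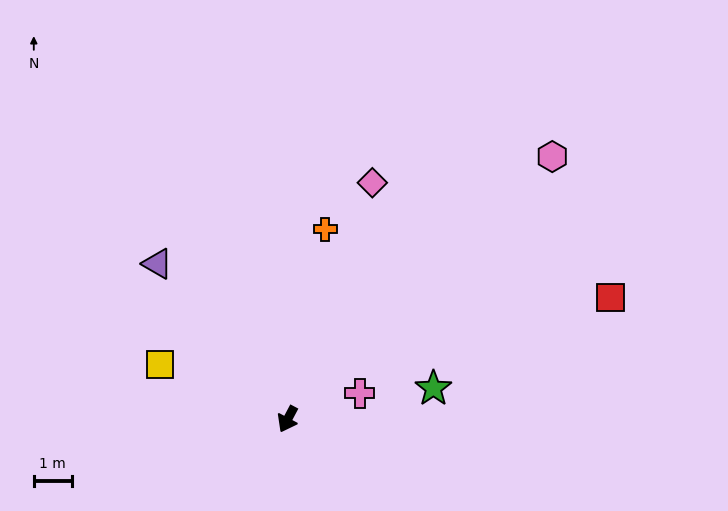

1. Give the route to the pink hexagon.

turn left 163°, forward 9.9 m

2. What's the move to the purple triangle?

turn right 112°, forward 5.4 m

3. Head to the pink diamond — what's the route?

turn right 172°, forward 6.6 m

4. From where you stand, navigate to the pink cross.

turn left 138°, forward 2.0 m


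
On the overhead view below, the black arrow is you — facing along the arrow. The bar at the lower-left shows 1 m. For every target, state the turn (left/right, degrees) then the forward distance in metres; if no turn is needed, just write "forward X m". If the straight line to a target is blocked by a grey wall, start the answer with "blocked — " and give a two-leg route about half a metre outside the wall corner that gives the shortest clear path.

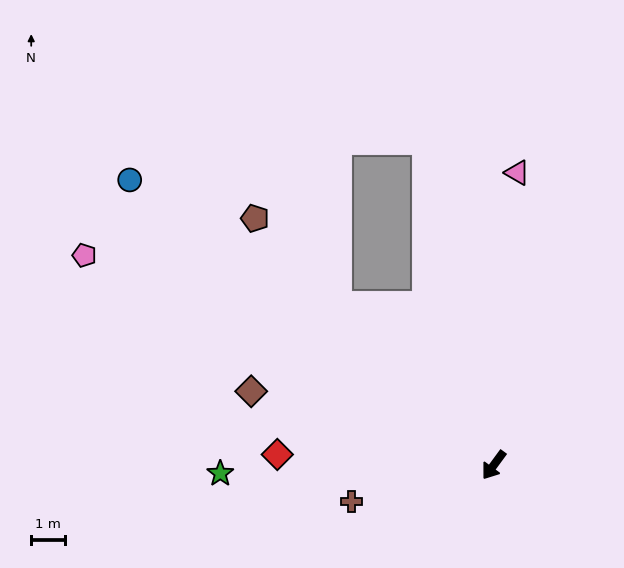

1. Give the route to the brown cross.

turn right 39°, forward 4.3 m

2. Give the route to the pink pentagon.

turn right 81°, forward 13.5 m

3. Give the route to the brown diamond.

turn right 71°, forward 7.4 m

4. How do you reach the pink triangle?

turn right 148°, forward 8.6 m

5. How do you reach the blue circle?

turn right 92°, forward 13.6 m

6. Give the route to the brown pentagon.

turn right 100°, forward 10.1 m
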